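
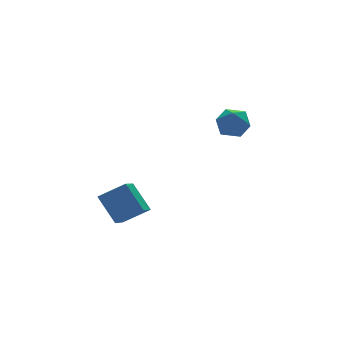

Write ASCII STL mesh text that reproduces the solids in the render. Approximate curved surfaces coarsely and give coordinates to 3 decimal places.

solid 
facet normal 0.216 0.164 0.963
outer loop
vertex 3.887 3.638 1.736
vertex 3.666 2.507 1.978
vertex 4.753 2.843 1.677
endloop
endfacet
facet normal 0.589 0.601 0.540
outer loop
vertex 3.887 3.638 1.736
vertex 4.753 2.843 1.677
vertex 4.661 3.676 0.85
endloop
endfacet
facet normal 0.125 0.981 0.151
outer loop
vertex 3.887 3.638 1.736
vertex 4.661 3.676 0.85
vertex 3.516 3.854 0.639
endloop
endfacet
facet normal -0.534 0.777 0.334
outer loop
vertex 3.887 3.638 1.736
vertex 3.516 3.854 0.639
vertex 2.901 3.132 1.336
endloop
endfacet
facet normal -0.478 0.272 0.835
outer loop
vertex 3.887 3.638 1.736
vertex 2.901 3.132 1.336
vertex 3.666 2.507 1.978
endloop
endfacet
facet normal 0.975 0.201 0.094
outer loop
vertex 4.661 3.676 0.85
vertex 4.753 2.843 1.677
vertex 4.919 2.568 0.544
endloop
endfacet
facet normal 0.372 -0.507 0.777
outer loop
vertex 4.753 2.843 1.677
vertex 3.666 2.507 1.978
vertex 4.304 1.846 1.241
endloop
endfacet
facet normal -0.751 -0.332 0.571
outer loop
vertex 3.666 2.507 1.978
vertex 2.901 3.132 1.336
vertex 3.159 2.024 1.03
endloop
endfacet
facet normal -0.841 0.484 -0.241
outer loop
vertex 2.901 3.132 1.336
vertex 3.516 3.854 0.639
vertex 3.067 2.857 0.203
endloop
endfacet
facet normal 0.225 0.814 -0.535
outer loop
vertex 3.516 3.854 0.639
vertex 4.661 3.676 0.85
vertex 4.154 3.193 -0.098
endloop
endfacet
facet normal 0.534 -0.777 -0.334
outer loop
vertex 3.933 2.062 0.144
vertex 4.919 2.568 0.544
vertex 4.304 1.846 1.241
endloop
endfacet
facet normal -0.125 -0.981 -0.151
outer loop
vertex 3.933 2.062 0.144
vertex 4.304 1.846 1.241
vertex 3.159 2.024 1.03
endloop
endfacet
facet normal -0.589 -0.601 -0.540
outer loop
vertex 3.933 2.062 0.144
vertex 3.159 2.024 1.03
vertex 3.067 2.857 0.203
endloop
endfacet
facet normal -0.216 -0.164 -0.963
outer loop
vertex 3.933 2.062 0.144
vertex 3.067 2.857 0.203
vertex 4.154 3.193 -0.098
endloop
endfacet
facet normal 0.478 -0.272 -0.835
outer loop
vertex 3.933 2.062 0.144
vertex 4.154 3.193 -0.098
vertex 4.919 2.568 0.544
endloop
endfacet
facet normal 0.841 -0.484 0.241
outer loop
vertex 4.304 1.846 1.241
vertex 4.919 2.568 0.544
vertex 4.753 2.843 1.677
endloop
endfacet
facet normal -0.225 -0.814 0.535
outer loop
vertex 3.159 2.024 1.03
vertex 4.304 1.846 1.241
vertex 3.666 2.507 1.978
endloop
endfacet
facet normal -0.975 -0.201 -0.094
outer loop
vertex 3.067 2.857 0.203
vertex 3.159 2.024 1.03
vertex 2.901 3.132 1.336
endloop
endfacet
facet normal -0.372 0.507 -0.777
outer loop
vertex 4.154 3.193 -0.098
vertex 3.067 2.857 0.203
vertex 3.516 3.854 0.639
endloop
endfacet
facet normal 0.751 0.332 -0.571
outer loop
vertex 4.919 2.568 0.544
vertex 4.154 3.193 -0.098
vertex 4.661 3.676 0.85
endloop
endfacet
facet normal -0.766 0.373 -0.524
outer loop
vertex -4.736 3.421 -3.102
vertex -3.682 4.485 -3.885
vertex -4.398 1.956 -4.639
endloop
endfacet
facet normal -0.623 -0.630 0.463
outer loop
vertex -2.958 1.255 -3.655
vertex -4.736 3.421 -3.102
vertex -4.398 1.956 -4.639
endloop
endfacet
facet normal -0.766 0.373 -0.523
outer loop
vertex -4.398 1.956 -4.639
vertex -3.682 4.485 -3.885
vertex -3.345 3.02 -5.422
endloop
endfacet
facet normal 0.157 -0.681 -0.715
outer loop
vertex -3.345 3.02 -5.422
vertex -2.958 1.255 -3.655
vertex -4.398 1.956 -4.639
endloop
endfacet
facet normal -0.157 0.681 0.715
outer loop
vertex -4.736 3.421 -3.102
vertex -2.242 3.784 -2.901
vertex -3.682 4.485 -3.885
endloop
endfacet
facet normal -0.623 -0.630 0.464
outer loop
vertex -3.295 2.72 -2.118
vertex -4.736 3.421 -3.102
vertex -2.958 1.255 -3.655
endloop
endfacet
facet normal -0.157 0.681 0.715
outer loop
vertex -3.295 2.72 -2.118
vertex -2.242 3.784 -2.901
vertex -4.736 3.421 -3.102
endloop
endfacet
facet normal 0.623 0.630 -0.464
outer loop
vertex -3.682 4.485 -3.885
vertex -2.242 3.784 -2.901
vertex -3.345 3.02 -5.422
endloop
endfacet
facet normal 0.157 -0.681 -0.715
outer loop
vertex -1.904 2.319 -4.438
vertex -2.958 1.255 -3.655
vertex -3.345 3.02 -5.422
endloop
endfacet
facet normal 0.623 0.630 -0.464
outer loop
vertex -3.345 3.02 -5.422
vertex -2.242 3.784 -2.901
vertex -1.904 2.319 -4.438
endloop
endfacet
facet normal 0.766 -0.373 0.524
outer loop
vertex -1.904 2.319 -4.438
vertex -3.295 2.72 -2.118
vertex -2.958 1.255 -3.655
endloop
endfacet
facet normal 0.766 -0.373 0.524
outer loop
vertex -2.242 3.784 -2.901
vertex -3.295 2.72 -2.118
vertex -1.904 2.319 -4.438
endloop
endfacet

endsolid


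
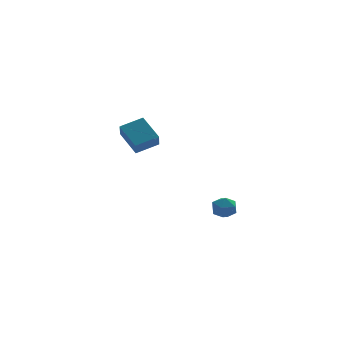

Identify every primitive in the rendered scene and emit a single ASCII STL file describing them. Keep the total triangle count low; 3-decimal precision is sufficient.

solid 
facet normal -0.949 -0.064 -0.308
outer loop
vertex -1.707 3.692 -0.853
vertex -1.512 4.225 -1.564
vertex -1.354 2.456 -1.682
endloop
endfacet
facet normal -0.215 -0.586 0.781
outer loop
vertex -0.168 2.535 -1.296
vertex -1.707 3.692 -0.853
vertex -1.354 2.456 -1.682
endloop
endfacet
facet normal -0.949 -0.064 -0.308
outer loop
vertex -1.354 2.456 -1.682
vertex -1.512 4.225 -1.564
vertex -1.159 2.989 -2.393
endloop
endfacet
facet normal 0.230 -0.808 -0.542
outer loop
vertex -1.159 2.989 -2.393
vertex -0.168 2.535 -1.296
vertex -1.354 2.456 -1.682
endloop
endfacet
facet normal -0.230 0.808 0.542
outer loop
vertex -1.707 3.692 -0.853
vertex -0.326 4.304 -1.178
vertex -1.512 4.225 -1.564
endloop
endfacet
facet normal -0.215 -0.586 0.781
outer loop
vertex -0.521 3.771 -0.467
vertex -1.707 3.692 -0.853
vertex -0.168 2.535 -1.296
endloop
endfacet
facet normal -0.230 0.808 0.542
outer loop
vertex -0.521 3.771 -0.467
vertex -0.326 4.304 -1.178
vertex -1.707 3.692 -0.853
endloop
endfacet
facet normal 0.215 0.586 -0.781
outer loop
vertex -1.512 4.225 -1.564
vertex -0.326 4.304 -1.178
vertex -1.159 2.989 -2.393
endloop
endfacet
facet normal 0.230 -0.808 -0.542
outer loop
vertex 0.027 3.068 -2.007
vertex -0.168 2.535 -1.296
vertex -1.159 2.989 -2.393
endloop
endfacet
facet normal 0.215 0.586 -0.781
outer loop
vertex -1.159 2.989 -2.393
vertex -0.326 4.304 -1.178
vertex 0.027 3.068 -2.007
endloop
endfacet
facet normal 0.949 0.064 0.308
outer loop
vertex 0.027 3.068 -2.007
vertex -0.521 3.771 -0.467
vertex -0.168 2.535 -1.296
endloop
endfacet
facet normal 0.949 0.064 0.308
outer loop
vertex -0.326 4.304 -1.178
vertex -0.521 3.771 -0.467
vertex 0.027 3.068 -2.007
endloop
endfacet
facet normal -0.269 0.424 0.865
outer loop
vertex 1.059 -2.292 -3.432
vertex 0.497 -2.644 -3.434
vertex 1.041 -2.889 -3.145
endloop
endfacet
facet normal 0.442 0.378 0.814
outer loop
vertex 1.059 -2.292 -3.432
vertex 1.041 -2.889 -3.145
vertex 1.564 -2.712 -3.511
endloop
endfacet
facet normal 0.643 0.731 0.228
outer loop
vertex 1.059 -2.292 -3.432
vertex 1.564 -2.712 -3.511
vertex 1.344 -2.358 -4.026
endloop
endfacet
facet normal 0.057 0.995 -0.083
outer loop
vertex 1.059 -2.292 -3.432
vertex 1.344 -2.358 -4.026
vertex 0.685 -2.316 -3.978
endloop
endfacet
facet normal -0.505 0.805 0.311
outer loop
vertex 1.059 -2.292 -3.432
vertex 0.685 -2.316 -3.978
vertex 0.497 -2.644 -3.434
endloop
endfacet
facet normal 0.613 -0.310 0.726
outer loop
vertex 1.564 -2.712 -3.511
vertex 1.041 -2.889 -3.145
vertex 1.315 -3.324 -3.562
endloop
endfacet
facet normal -0.537 -0.235 0.810
outer loop
vertex 1.041 -2.889 -3.145
vertex 0.497 -2.644 -3.434
vertex 0.656 -3.282 -3.514
endloop
endfacet
facet normal -0.920 0.382 -0.088
outer loop
vertex 0.497 -2.644 -3.434
vertex 0.685 -2.316 -3.978
vertex 0.436 -2.928 -4.029
endloop
endfacet
facet normal -0.009 0.689 -0.725
outer loop
vertex 0.685 -2.316 -3.978
vertex 1.344 -2.358 -4.026
vertex 0.959 -2.751 -4.395
endloop
endfacet
facet normal 0.939 0.262 -0.221
outer loop
vertex 1.344 -2.358 -4.026
vertex 1.564 -2.712 -3.511
vertex 1.503 -2.996 -4.106
endloop
endfacet
facet normal -0.057 -0.995 0.083
outer loop
vertex 0.941 -3.348 -4.108
vertex 1.315 -3.324 -3.562
vertex 0.656 -3.282 -3.514
endloop
endfacet
facet normal -0.643 -0.731 -0.228
outer loop
vertex 0.941 -3.348 -4.108
vertex 0.656 -3.282 -3.514
vertex 0.436 -2.928 -4.029
endloop
endfacet
facet normal -0.442 -0.378 -0.814
outer loop
vertex 0.941 -3.348 -4.108
vertex 0.436 -2.928 -4.029
vertex 0.959 -2.751 -4.395
endloop
endfacet
facet normal 0.269 -0.424 -0.865
outer loop
vertex 0.941 -3.348 -4.108
vertex 0.959 -2.751 -4.395
vertex 1.503 -2.996 -4.106
endloop
endfacet
facet normal 0.505 -0.805 -0.311
outer loop
vertex 0.941 -3.348 -4.108
vertex 1.503 -2.996 -4.106
vertex 1.315 -3.324 -3.562
endloop
endfacet
facet normal 0.009 -0.689 0.725
outer loop
vertex 0.656 -3.282 -3.514
vertex 1.315 -3.324 -3.562
vertex 1.041 -2.889 -3.145
endloop
endfacet
facet normal -0.939 -0.262 0.221
outer loop
vertex 0.436 -2.928 -4.029
vertex 0.656 -3.282 -3.514
vertex 0.497 -2.644 -3.434
endloop
endfacet
facet normal -0.613 0.310 -0.726
outer loop
vertex 0.959 -2.751 -4.395
vertex 0.436 -2.928 -4.029
vertex 0.685 -2.316 -3.978
endloop
endfacet
facet normal 0.537 0.235 -0.810
outer loop
vertex 1.503 -2.996 -4.106
vertex 0.959 -2.751 -4.395
vertex 1.344 -2.358 -4.026
endloop
endfacet
facet normal 0.920 -0.382 0.088
outer loop
vertex 1.315 -3.324 -3.562
vertex 1.503 -2.996 -4.106
vertex 1.564 -2.712 -3.511
endloop
endfacet

endsolid


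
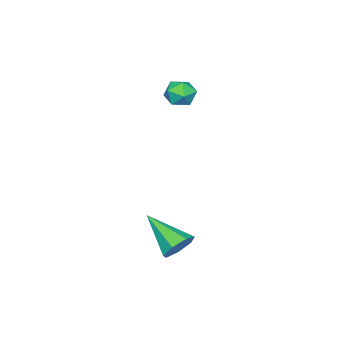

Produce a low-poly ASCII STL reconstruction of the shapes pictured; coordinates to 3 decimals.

solid 
facet normal 0.199 0.978 -0.063
outer loop
vertex -3.042 -2.977 0.891
vertex -3.415 -2.856 1.587
vertex -2.632 -3.016 1.576
endloop
endfacet
facet normal 0.705 0.593 -0.388
outer loop
vertex -3.042 -2.977 0.891
vertex -2.632 -3.016 1.576
vertex -2.498 -3.552 1.0
endloop
endfacet
facet normal 0.394 0.202 -0.897
outer loop
vertex -3.042 -2.977 0.891
vertex -2.498 -3.552 1.0
vertex -3.198 -3.724 0.654
endloop
endfacet
facet normal -0.306 0.345 -0.887
outer loop
vertex -3.042 -2.977 0.891
vertex -3.198 -3.724 0.654
vertex -3.765 -3.293 1.017
endloop
endfacet
facet normal -0.425 0.825 -0.371
outer loop
vertex -3.042 -2.977 0.891
vertex -3.765 -3.293 1.017
vertex -3.415 -2.856 1.587
endloop
endfacet
facet normal 0.985 0.146 0.093
outer loop
vertex -2.498 -3.552 1.0
vertex -2.632 -3.016 1.576
vertex -2.535 -3.787 1.763
endloop
endfacet
facet normal 0.166 0.769 0.617
outer loop
vertex -2.632 -3.016 1.576
vertex -3.415 -2.856 1.587
vertex -3.102 -3.356 2.126
endloop
endfacet
facet normal -0.845 0.521 0.119
outer loop
vertex -3.415 -2.856 1.587
vertex -3.765 -3.293 1.017
vertex -3.802 -3.528 1.78
endloop
endfacet
facet normal -0.651 -0.255 -0.714
outer loop
vertex -3.765 -3.293 1.017
vertex -3.198 -3.724 0.654
vertex -3.668 -4.064 1.204
endloop
endfacet
facet normal 0.480 -0.486 -0.730
outer loop
vertex -3.198 -3.724 0.654
vertex -2.498 -3.552 1.0
vertex -2.885 -4.224 1.193
endloop
endfacet
facet normal 0.306 -0.345 0.887
outer loop
vertex -3.258 -4.103 1.889
vertex -2.535 -3.787 1.763
vertex -3.102 -3.356 2.126
endloop
endfacet
facet normal -0.394 -0.202 0.897
outer loop
vertex -3.258 -4.103 1.889
vertex -3.102 -3.356 2.126
vertex -3.802 -3.528 1.78
endloop
endfacet
facet normal -0.705 -0.593 0.388
outer loop
vertex -3.258 -4.103 1.889
vertex -3.802 -3.528 1.78
vertex -3.668 -4.064 1.204
endloop
endfacet
facet normal -0.199 -0.978 0.063
outer loop
vertex -3.258 -4.103 1.889
vertex -3.668 -4.064 1.204
vertex -2.885 -4.224 1.193
endloop
endfacet
facet normal 0.425 -0.825 0.371
outer loop
vertex -3.258 -4.103 1.889
vertex -2.885 -4.224 1.193
vertex -2.535 -3.787 1.763
endloop
endfacet
facet normal 0.651 0.255 0.714
outer loop
vertex -3.102 -3.356 2.126
vertex -2.535 -3.787 1.763
vertex -2.632 -3.016 1.576
endloop
endfacet
facet normal -0.480 0.486 0.730
outer loop
vertex -3.802 -3.528 1.78
vertex -3.102 -3.356 2.126
vertex -3.415 -2.856 1.587
endloop
endfacet
facet normal -0.985 -0.146 -0.093
outer loop
vertex -3.668 -4.064 1.204
vertex -3.802 -3.528 1.78
vertex -3.765 -3.293 1.017
endloop
endfacet
facet normal -0.166 -0.769 -0.617
outer loop
vertex -2.885 -4.224 1.193
vertex -3.668 -4.064 1.204
vertex -3.198 -3.724 0.654
endloop
endfacet
facet normal 0.845 -0.521 -0.119
outer loop
vertex -2.535 -3.787 1.763
vertex -2.885 -4.224 1.193
vertex -2.498 -3.552 1.0
endloop
endfacet
facet normal 0.168 0.845 -0.507
outer loop
vertex 3.079 0.114 -3.479
vertex 2.399 -0.014 -3.918
vertex 2.482 0.393 -3.212
endloop
endfacet
facet normal 0.432 0.065 0.899
outer loop
vertex 3.079 0.114 -3.479
vertex 2.482 0.393 -3.212
vertex 2.041 -1.806 -2.842
endloop
endfacet
facet normal 0.168 0.845 -0.507
outer loop
vertex 2.482 0.393 -3.212
vertex 2.399 -0.014 -3.918
vertex 1.822 0.366 -3.476
endloop
endfacet
facet normal -0.370 0.226 0.901
outer loop
vertex 2.482 0.393 -3.212
vertex 1.822 0.366 -3.476
vertex 2.041 -1.806 -2.842
endloop
endfacet
facet normal 0.167 0.845 -0.508
outer loop
vertex 1.822 0.366 -3.476
vertex 2.399 -0.014 -3.918
vertex 1.596 0.052 -4.073
endloop
endfacet
facet normal -0.937 0.008 0.350
outer loop
vertex 1.822 0.366 -3.476
vertex 1.596 0.052 -4.073
vertex 2.041 -1.806 -2.842
endloop
endfacet
facet normal 0.167 0.845 -0.508
outer loop
vertex 1.596 0.052 -4.073
vertex 2.399 -0.014 -3.918
vertex 1.975 -0.312 -4.554
endloop
endfacet
facet normal -0.839 -0.426 -0.339
outer loop
vertex 1.596 0.052 -4.073
vertex 1.975 -0.312 -4.554
vertex 2.041 -1.806 -2.842
endloop
endfacet
facet normal 0.169 0.844 -0.508
outer loop
vertex 1.975 -0.312 -4.554
vertex 2.399 -0.014 -3.918
vertex 2.672 -0.452 -4.555
endloop
endfacet
facet normal -0.151 -0.748 -0.647
outer loop
vertex 1.975 -0.312 -4.554
vertex 2.672 -0.452 -4.555
vertex 2.041 -1.806 -2.842
endloop
endfacet
facet normal 0.168 0.844 -0.509
outer loop
vertex 2.672 -0.452 -4.555
vertex 2.399 -0.014 -3.918
vertex 3.164 -0.262 -4.077
endloop
endfacet
facet normal 0.609 -0.716 -0.342
outer loop
vertex 2.672 -0.452 -4.555
vertex 3.164 -0.262 -4.077
vertex 2.041 -1.806 -2.842
endloop
endfacet
facet normal 0.168 0.845 -0.507
outer loop
vertex 3.164 -0.262 -4.077
vertex 2.399 -0.014 -3.918
vertex 3.079 0.114 -3.479
endloop
endfacet
facet normal 0.868 -0.355 0.346
outer loop
vertex 3.164 -0.262 -4.077
vertex 3.079 0.114 -3.479
vertex 2.041 -1.806 -2.842
endloop
endfacet

endsolid


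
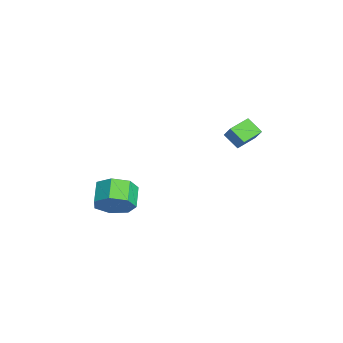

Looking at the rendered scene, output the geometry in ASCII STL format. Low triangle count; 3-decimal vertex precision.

solid 
facet normal 0.833 -0.194 -0.519
outer loop
vertex 2.574 -2.872 -2.767
vertex 2.093 -2.574 -3.651
vertex 2.648 -1.989 -2.979
endloop
endfacet
facet normal 0.547 0.152 0.823
outer loop
vertex 2.574 -2.872 -2.767
vertex 2.648 -1.989 -2.979
vertex 1.507 -2.624 -2.104
endloop
endfacet
facet normal 0.547 0.152 0.823
outer loop
vertex 1.507 -2.624 -2.104
vertex 2.648 -1.989 -2.979
vertex 1.581 -1.741 -2.316
endloop
endfacet
facet normal -0.833 0.194 0.517
outer loop
vertex 1.507 -2.624 -2.104
vertex 1.581 -1.741 -2.316
vertex 1.027 -2.326 -2.989
endloop
endfacet
facet normal 0.833 -0.194 -0.519
outer loop
vertex 2.648 -1.989 -2.979
vertex 2.093 -2.574 -3.651
vertex 2.304 -1.546 -3.697
endloop
endfacet
facet normal 0.404 0.852 0.332
outer loop
vertex 2.648 -1.989 -2.979
vertex 2.304 -1.546 -3.697
vertex 1.581 -1.741 -2.316
endloop
endfacet
facet normal 0.404 0.852 0.332
outer loop
vertex 1.581 -1.741 -2.316
vertex 2.304 -1.546 -3.697
vertex 1.237 -1.298 -3.034
endloop
endfacet
facet normal -0.833 0.193 0.518
outer loop
vertex 1.581 -1.741 -2.316
vertex 1.237 -1.298 -3.034
vertex 1.027 -2.326 -2.989
endloop
endfacet
facet normal 0.833 -0.194 -0.517
outer loop
vertex 2.304 -1.546 -3.697
vertex 2.093 -2.574 -3.651
vertex 1.802 -1.878 -4.381
endloop
endfacet
facet normal -0.043 0.911 -0.410
outer loop
vertex 2.304 -1.546 -3.697
vertex 1.802 -1.878 -4.381
vertex 1.237 -1.298 -3.034
endloop
endfacet
facet normal -0.043 0.911 -0.410
outer loop
vertex 1.237 -1.298 -3.034
vertex 1.802 -1.878 -4.381
vertex 0.735 -1.63 -3.718
endloop
endfacet
facet normal -0.833 0.193 0.518
outer loop
vertex 1.237 -1.298 -3.034
vertex 0.735 -1.63 -3.718
vertex 1.027 -2.326 -2.989
endloop
endfacet
facet normal 0.833 -0.194 -0.517
outer loop
vertex 1.802 -1.878 -4.381
vertex 2.093 -2.574 -3.651
vertex 1.519 -2.733 -4.516
endloop
endfacet
facet normal -0.457 0.284 -0.843
outer loop
vertex 1.802 -1.878 -4.381
vertex 1.519 -2.733 -4.516
vertex 0.735 -1.63 -3.718
endloop
endfacet
facet normal -0.457 0.284 -0.843
outer loop
vertex 0.735 -1.63 -3.718
vertex 1.519 -2.733 -4.516
vertex 0.452 -2.485 -3.853
endloop
endfacet
facet normal -0.833 0.194 0.519
outer loop
vertex 0.735 -1.63 -3.718
vertex 0.452 -2.485 -3.853
vertex 1.027 -2.326 -2.989
endloop
endfacet
facet normal 0.834 -0.193 -0.518
outer loop
vertex 1.519 -2.733 -4.516
vertex 2.093 -2.574 -3.651
vertex 1.669 -3.469 -4.0
endloop
endfacet
facet normal -0.528 -0.557 -0.641
outer loop
vertex 1.519 -2.733 -4.516
vertex 1.669 -3.469 -4.0
vertex 0.452 -2.485 -3.853
endloop
endfacet
facet normal -0.528 -0.557 -0.641
outer loop
vertex 0.452 -2.485 -3.853
vertex 1.669 -3.469 -4.0
vertex 0.602 -3.221 -3.337
endloop
endfacet
facet normal -0.833 0.194 0.519
outer loop
vertex 0.452 -2.485 -3.853
vertex 0.602 -3.221 -3.337
vertex 1.027 -2.326 -2.989
endloop
endfacet
facet normal 0.834 -0.193 -0.517
outer loop
vertex 1.669 -3.469 -4.0
vertex 2.093 -2.574 -3.651
vertex 2.138 -3.531 -3.221
endloop
endfacet
facet normal -0.201 -0.979 0.043
outer loop
vertex 1.669 -3.469 -4.0
vertex 2.138 -3.531 -3.221
vertex 0.602 -3.221 -3.337
endloop
endfacet
facet normal -0.201 -0.979 0.043
outer loop
vertex 0.602 -3.221 -3.337
vertex 2.138 -3.531 -3.221
vertex 1.072 -3.283 -2.558
endloop
endfacet
facet normal -0.833 0.194 0.518
outer loop
vertex 0.602 -3.221 -3.337
vertex 1.072 -3.283 -2.558
vertex 1.027 -2.326 -2.989
endloop
endfacet
facet normal 0.833 -0.194 -0.518
outer loop
vertex 2.138 -3.531 -3.221
vertex 2.093 -2.574 -3.651
vertex 2.574 -2.872 -2.767
endloop
endfacet
facet normal 0.278 -0.663 0.695
outer loop
vertex 2.138 -3.531 -3.221
vertex 2.574 -2.872 -2.767
vertex 1.072 -3.283 -2.558
endloop
endfacet
facet normal 0.278 -0.663 0.695
outer loop
vertex 1.072 -3.283 -2.558
vertex 2.574 -2.872 -2.767
vertex 1.507 -2.624 -2.104
endloop
endfacet
facet normal -0.834 0.194 0.517
outer loop
vertex 1.072 -3.283 -2.558
vertex 1.507 -2.624 -2.104
vertex 1.027 -2.326 -2.989
endloop
endfacet
facet normal -0.590 -0.539 0.600
outer loop
vertex 2.41 2.894 1.346
vertex 1.785 3.862 1.601
vertex 1.812 2.708 0.591
endloop
endfacet
facet normal 0.529 -0.821 -0.217
outer loop
vertex 2.415 3.258 -0.021
vertex 2.41 2.894 1.346
vertex 1.812 2.708 0.591
endloop
endfacet
facet normal -0.590 -0.539 0.600
outer loop
vertex 1.812 2.708 0.591
vertex 1.785 3.862 1.601
vertex 1.188 3.676 0.847
endloop
endfacet
facet normal -0.609 -0.189 -0.770
outer loop
vertex 1.188 3.676 0.847
vertex 2.415 3.258 -0.021
vertex 1.812 2.708 0.591
endloop
endfacet
facet normal 0.609 0.190 0.770
outer loop
vertex 2.41 2.894 1.346
vertex 2.388 4.412 0.989
vertex 1.785 3.862 1.601
endloop
endfacet
facet normal 0.529 -0.820 -0.217
outer loop
vertex 3.012 3.444 0.733
vertex 2.41 2.894 1.346
vertex 2.415 3.258 -0.021
endloop
endfacet
facet normal 0.610 0.190 0.769
outer loop
vertex 3.012 3.444 0.733
vertex 2.388 4.412 0.989
vertex 2.41 2.894 1.346
endloop
endfacet
facet normal -0.529 0.821 0.216
outer loop
vertex 1.785 3.862 1.601
vertex 2.388 4.412 0.989
vertex 1.188 3.676 0.847
endloop
endfacet
facet normal -0.609 -0.191 -0.770
outer loop
vertex 1.79 4.226 0.234
vertex 2.415 3.258 -0.021
vertex 1.188 3.676 0.847
endloop
endfacet
facet normal -0.529 0.821 0.217
outer loop
vertex 1.188 3.676 0.847
vertex 2.388 4.412 0.989
vertex 1.79 4.226 0.234
endloop
endfacet
facet normal 0.590 0.539 -0.600
outer loop
vertex 1.79 4.226 0.234
vertex 3.012 3.444 0.733
vertex 2.415 3.258 -0.021
endloop
endfacet
facet normal 0.590 0.539 -0.600
outer loop
vertex 2.388 4.412 0.989
vertex 3.012 3.444 0.733
vertex 1.79 4.226 0.234
endloop
endfacet

endsolid


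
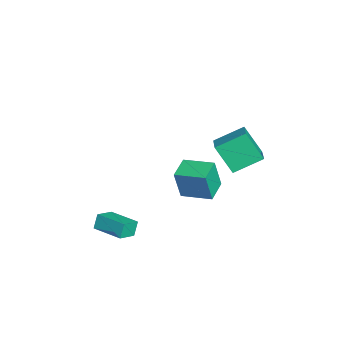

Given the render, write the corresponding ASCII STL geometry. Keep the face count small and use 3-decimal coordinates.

solid 
facet normal -0.659 0.613 -0.435
outer loop
vertex 1.015 -3.097 -2.23
vertex 2.238 -1.677 -2.083
vertex 1.384 -3.324 -3.109
endloop
endfacet
facet normal -0.651 -0.755 -0.078
outer loop
vertex 2.222 -4.103 -2.557
vertex 1.015 -3.097 -2.23
vertex 1.384 -3.324 -3.109
endloop
endfacet
facet normal -0.659 0.613 -0.435
outer loop
vertex 1.384 -3.324 -3.109
vertex 2.238 -1.677 -2.083
vertex 2.607 -1.904 -2.962
endloop
endfacet
facet normal 0.376 -0.231 -0.897
outer loop
vertex 2.607 -1.904 -2.962
vertex 2.222 -4.103 -2.557
vertex 1.384 -3.324 -3.109
endloop
endfacet
facet normal -0.376 0.231 0.897
outer loop
vertex 1.015 -3.097 -2.23
vertex 3.076 -2.456 -1.531
vertex 2.238 -1.677 -2.083
endloop
endfacet
facet normal -0.651 -0.755 -0.078
outer loop
vertex 1.853 -3.876 -1.678
vertex 1.015 -3.097 -2.23
vertex 2.222 -4.103 -2.557
endloop
endfacet
facet normal -0.376 0.231 0.897
outer loop
vertex 1.853 -3.876 -1.678
vertex 3.076 -2.456 -1.531
vertex 1.015 -3.097 -2.23
endloop
endfacet
facet normal 0.651 0.755 0.078
outer loop
vertex 2.238 -1.677 -2.083
vertex 3.076 -2.456 -1.531
vertex 2.607 -1.904 -2.962
endloop
endfacet
facet normal 0.376 -0.231 -0.897
outer loop
vertex 3.445 -2.683 -2.41
vertex 2.222 -4.103 -2.557
vertex 2.607 -1.904 -2.962
endloop
endfacet
facet normal 0.651 0.755 0.078
outer loop
vertex 2.607 -1.904 -2.962
vertex 3.076 -2.456 -1.531
vertex 3.445 -2.683 -2.41
endloop
endfacet
facet normal 0.659 -0.613 0.435
outer loop
vertex 3.445 -2.683 -2.41
vertex 1.853 -3.876 -1.678
vertex 2.222 -4.103 -2.557
endloop
endfacet
facet normal 0.659 -0.613 0.435
outer loop
vertex 3.076 -2.456 -1.531
vertex 1.853 -3.876 -1.678
vertex 3.445 -2.683 -2.41
endloop
endfacet
facet normal -0.329 -0.474 0.817
outer loop
vertex 2.311 2.487 4.15
vertex 2.015 4.177 5.012
vertex 0.932 2.519 3.614
endloop
endfacet
facet normal 0.154 -0.880 -0.449
outer loop
vertex 1.585 3.463 1.988
vertex 2.311 2.487 4.15
vertex 0.932 2.519 3.614
endloop
endfacet
facet normal -0.329 -0.474 0.817
outer loop
vertex 0.932 2.519 3.614
vertex 2.015 4.177 5.012
vertex 0.636 4.209 4.476
endloop
endfacet
facet normal -0.932 0.021 -0.362
outer loop
vertex 0.636 4.209 4.476
vertex 1.585 3.463 1.988
vertex 0.932 2.519 3.614
endloop
endfacet
facet normal 0.932 -0.021 0.362
outer loop
vertex 2.311 2.487 4.15
vertex 2.668 5.121 3.386
vertex 2.015 4.177 5.012
endloop
endfacet
facet normal 0.154 -0.880 -0.449
outer loop
vertex 2.964 3.431 2.524
vertex 2.311 2.487 4.15
vertex 1.585 3.463 1.988
endloop
endfacet
facet normal 0.932 -0.021 0.362
outer loop
vertex 2.964 3.431 2.524
vertex 2.668 5.121 3.386
vertex 2.311 2.487 4.15
endloop
endfacet
facet normal -0.154 0.880 0.449
outer loop
vertex 2.015 4.177 5.012
vertex 2.668 5.121 3.386
vertex 0.636 4.209 4.476
endloop
endfacet
facet normal -0.932 0.021 -0.362
outer loop
vertex 1.289 5.153 2.85
vertex 1.585 3.463 1.988
vertex 0.636 4.209 4.476
endloop
endfacet
facet normal -0.154 0.880 0.449
outer loop
vertex 0.636 4.209 4.476
vertex 2.668 5.121 3.386
vertex 1.289 5.153 2.85
endloop
endfacet
facet normal 0.329 0.474 -0.817
outer loop
vertex 1.289 5.153 2.85
vertex 2.964 3.431 2.524
vertex 1.585 3.463 1.988
endloop
endfacet
facet normal 0.329 0.474 -0.817
outer loop
vertex 2.668 5.121 3.386
vertex 2.964 3.431 2.524
vertex 1.289 5.153 2.85
endloop
endfacet
facet normal -0.907 0.403 0.124
outer loop
vertex -2.755 1.097 -0.989
vertex -1.942 2.831 -0.675
vertex -2.847 1.498 -2.957
endloop
endfacet
facet normal -0.420 -0.893 -0.162
outer loop
vertex -1.478 0.889 -3.145
vertex -2.755 1.097 -0.989
vertex -2.847 1.498 -2.957
endloop
endfacet
facet normal -0.907 0.403 0.124
outer loop
vertex -2.847 1.498 -2.957
vertex -1.942 2.831 -0.675
vertex -2.034 3.231 -2.643
endloop
endfacet
facet normal -0.046 0.199 -0.979
outer loop
vertex -2.034 3.231 -2.643
vertex -1.478 0.889 -3.145
vertex -2.847 1.498 -2.957
endloop
endfacet
facet normal 0.046 -0.199 0.979
outer loop
vertex -2.755 1.097 -0.989
vertex -0.573 2.222 -0.863
vertex -1.942 2.831 -0.675
endloop
endfacet
facet normal -0.419 -0.893 -0.162
outer loop
vertex -1.386 0.489 -1.177
vertex -2.755 1.097 -0.989
vertex -1.478 0.889 -3.145
endloop
endfacet
facet normal 0.046 -0.199 0.979
outer loop
vertex -1.386 0.489 -1.177
vertex -0.573 2.222 -0.863
vertex -2.755 1.097 -0.989
endloop
endfacet
facet normal 0.420 0.893 0.162
outer loop
vertex -1.942 2.831 -0.675
vertex -0.573 2.222 -0.863
vertex -2.034 3.231 -2.643
endloop
endfacet
facet normal -0.046 0.199 -0.979
outer loop
vertex -0.665 2.623 -2.831
vertex -1.478 0.889 -3.145
vertex -2.034 3.231 -2.643
endloop
endfacet
facet normal 0.419 0.893 0.162
outer loop
vertex -2.034 3.231 -2.643
vertex -0.573 2.222 -0.863
vertex -0.665 2.623 -2.831
endloop
endfacet
facet normal 0.907 -0.403 -0.124
outer loop
vertex -0.665 2.623 -2.831
vertex -1.386 0.489 -1.177
vertex -1.478 0.889 -3.145
endloop
endfacet
facet normal 0.907 -0.403 -0.124
outer loop
vertex -0.573 2.222 -0.863
vertex -1.386 0.489 -1.177
vertex -0.665 2.623 -2.831
endloop
endfacet

endsolid


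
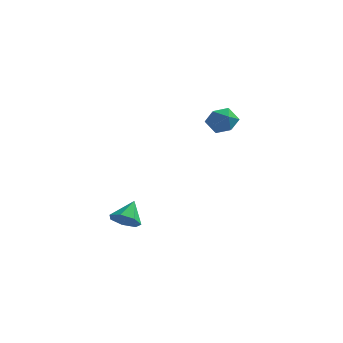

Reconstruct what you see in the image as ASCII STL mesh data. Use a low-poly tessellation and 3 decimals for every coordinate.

solid 
facet normal -0.079 -0.748 -0.659
outer loop
vertex 0.26 -4.809 -2.488
vertex -0.461 -4.369 -2.901
vertex 0.457 -4.297 -3.092
endloop
endfacet
facet normal 0.886 0.168 0.431
outer loop
vertex 0.26 -4.809 -2.488
vertex 0.457 -4.297 -3.092
vertex -0.339 -3.211 -1.879
endloop
endfacet
facet normal -0.079 -0.747 -0.660
outer loop
vertex 0.457 -4.297 -3.092
vertex -0.461 -4.369 -2.901
vertex -0.037 -3.839 -3.552
endloop
endfacet
facet normal 0.733 0.670 -0.119
outer loop
vertex 0.457 -4.297 -3.092
vertex -0.037 -3.839 -3.552
vertex -0.339 -3.211 -1.879
endloop
endfacet
facet normal -0.078 -0.748 -0.659
outer loop
vertex -0.037 -3.839 -3.552
vertex -0.461 -4.369 -2.901
vertex -0.85 -3.781 -3.522
endloop
endfacet
facet normal 0.054 0.938 -0.342
outer loop
vertex -0.037 -3.839 -3.552
vertex -0.85 -3.781 -3.522
vertex -0.339 -3.211 -1.879
endloop
endfacet
facet normal -0.078 -0.748 -0.659
outer loop
vertex -0.85 -3.781 -3.522
vertex -0.461 -4.369 -2.901
vertex -1.37 -4.165 -3.025
endloop
endfacet
facet normal -0.635 0.770 -0.070
outer loop
vertex -0.85 -3.781 -3.522
vertex -1.37 -4.165 -3.025
vertex -0.339 -3.211 -1.879
endloop
endfacet
facet normal -0.078 -0.748 -0.659
outer loop
vertex -1.37 -4.165 -3.025
vertex -0.461 -4.369 -2.901
vertex -1.205 -4.703 -2.434
endloop
endfacet
facet normal -0.819 0.292 0.494
outer loop
vertex -1.37 -4.165 -3.025
vertex -1.205 -4.703 -2.434
vertex -0.339 -3.211 -1.879
endloop
endfacet
facet normal -0.079 -0.747 -0.660
outer loop
vertex -1.205 -4.703 -2.434
vertex -0.461 -4.369 -2.901
vertex -0.479 -4.99 -2.196
endloop
endfacet
facet normal -0.357 -0.137 0.924
outer loop
vertex -1.205 -4.703 -2.434
vertex -0.479 -4.99 -2.196
vertex -0.339 -3.211 -1.879
endloop
endfacet
facet normal -0.078 -0.747 -0.660
outer loop
vertex -0.479 -4.99 -2.196
vertex -0.461 -4.369 -2.901
vertex 0.26 -4.809 -2.488
endloop
endfacet
facet normal 0.401 -0.191 0.896
outer loop
vertex -0.479 -4.99 -2.196
vertex 0.26 -4.809 -2.488
vertex -0.339 -3.211 -1.879
endloop
endfacet
facet normal 0.025 0.836 -0.548
outer loop
vertex 3.007 3.742 1.453
vertex 2.007 3.92 1.679
vertex 2.755 4.301 2.295
endloop
endfacet
facet normal 0.665 0.699 -0.265
outer loop
vertex 3.007 3.742 1.453
vertex 2.755 4.301 2.295
vertex 3.518 3.595 2.348
endloop
endfacet
facet normal 0.871 0.053 -0.489
outer loop
vertex 3.007 3.742 1.453
vertex 3.518 3.595 2.348
vertex 3.241 2.778 1.766
endloop
endfacet
facet normal 0.358 -0.209 -0.910
outer loop
vertex 3.007 3.742 1.453
vertex 3.241 2.778 1.766
vertex 2.307 2.978 1.353
endloop
endfacet
facet normal -0.165 0.275 -0.947
outer loop
vertex 3.007 3.742 1.453
vertex 2.307 2.978 1.353
vertex 2.007 3.92 1.679
endloop
endfacet
facet normal 0.591 0.673 0.445
outer loop
vertex 3.518 3.595 2.348
vertex 2.755 4.301 2.295
vertex 2.833 3.682 3.127
endloop
endfacet
facet normal -0.445 0.895 -0.014
outer loop
vertex 2.755 4.301 2.295
vertex 2.007 3.92 1.679
vertex 1.899 3.882 2.714
endloop
endfacet
facet normal -0.752 -0.011 -0.660
outer loop
vertex 2.007 3.92 1.679
vertex 2.307 2.978 1.353
vertex 1.622 3.065 2.132
endloop
endfacet
facet normal 0.095 -0.794 -0.600
outer loop
vertex 2.307 2.978 1.353
vertex 3.241 2.778 1.766
vertex 2.385 2.359 2.185
endloop
endfacet
facet normal 0.924 -0.372 0.083
outer loop
vertex 3.241 2.778 1.766
vertex 3.518 3.595 2.348
vertex 3.133 2.74 2.801
endloop
endfacet
facet normal -0.358 0.209 0.910
outer loop
vertex 2.133 2.918 3.027
vertex 2.833 3.682 3.127
vertex 1.899 3.882 2.714
endloop
endfacet
facet normal -0.871 -0.053 0.489
outer loop
vertex 2.133 2.918 3.027
vertex 1.899 3.882 2.714
vertex 1.622 3.065 2.132
endloop
endfacet
facet normal -0.665 -0.699 0.265
outer loop
vertex 2.133 2.918 3.027
vertex 1.622 3.065 2.132
vertex 2.385 2.359 2.185
endloop
endfacet
facet normal -0.025 -0.836 0.548
outer loop
vertex 2.133 2.918 3.027
vertex 2.385 2.359 2.185
vertex 3.133 2.74 2.801
endloop
endfacet
facet normal 0.165 -0.275 0.947
outer loop
vertex 2.133 2.918 3.027
vertex 3.133 2.74 2.801
vertex 2.833 3.682 3.127
endloop
endfacet
facet normal -0.095 0.794 0.600
outer loop
vertex 1.899 3.882 2.714
vertex 2.833 3.682 3.127
vertex 2.755 4.301 2.295
endloop
endfacet
facet normal -0.924 0.372 -0.083
outer loop
vertex 1.622 3.065 2.132
vertex 1.899 3.882 2.714
vertex 2.007 3.92 1.679
endloop
endfacet
facet normal -0.591 -0.673 -0.445
outer loop
vertex 2.385 2.359 2.185
vertex 1.622 3.065 2.132
vertex 2.307 2.978 1.353
endloop
endfacet
facet normal 0.445 -0.895 0.014
outer loop
vertex 3.133 2.74 2.801
vertex 2.385 2.359 2.185
vertex 3.241 2.778 1.766
endloop
endfacet
facet normal 0.752 0.011 0.660
outer loop
vertex 2.833 3.682 3.127
vertex 3.133 2.74 2.801
vertex 3.518 3.595 2.348
endloop
endfacet

endsolid


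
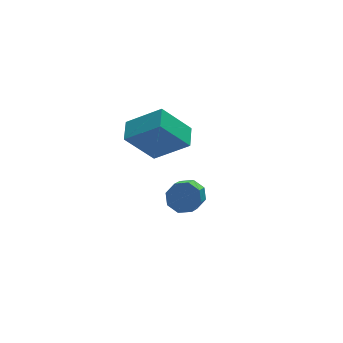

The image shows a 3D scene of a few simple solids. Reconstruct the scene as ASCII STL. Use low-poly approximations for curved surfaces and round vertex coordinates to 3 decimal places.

solid 
facet normal 0.388 0.667 -0.636
outer loop
vertex 3.709 -1.872 2.923
vertex 3.366 -2.233 2.335
vertex 3.169 -1.663 2.813
endloop
endfacet
facet normal 0.101 0.654 0.750
outer loop
vertex 3.709 -1.872 2.923
vertex 3.169 -1.663 2.813
vertex 3.176 -2.787 3.793
endloop
endfacet
facet normal 0.103 0.654 0.749
outer loop
vertex 3.176 -2.787 3.793
vertex 3.169 -1.663 2.813
vertex 2.637 -2.577 3.684
endloop
endfacet
facet normal -0.389 -0.668 0.635
outer loop
vertex 3.176 -2.787 3.793
vertex 2.637 -2.577 3.684
vertex 2.834 -3.147 3.205
endloop
endfacet
facet normal 0.389 0.667 -0.635
outer loop
vertex 3.169 -1.663 2.813
vertex 3.366 -2.233 2.335
vertex 2.745 -1.787 2.423
endloop
endfacet
facet normal -0.575 0.714 0.398
outer loop
vertex 3.169 -1.663 2.813
vertex 2.745 -1.787 2.423
vertex 2.637 -2.577 3.684
endloop
endfacet
facet normal -0.574 0.715 0.399
outer loop
vertex 2.637 -2.577 3.684
vertex 2.745 -1.787 2.423
vertex 2.212 -2.701 3.294
endloop
endfacet
facet normal -0.388 -0.668 0.635
outer loop
vertex 2.637 -2.577 3.684
vertex 2.212 -2.701 3.294
vertex 2.834 -3.147 3.205
endloop
endfacet
facet normal 0.389 0.667 -0.635
outer loop
vertex 2.745 -1.787 2.423
vertex 3.366 -2.233 2.335
vertex 2.685 -2.172 1.982
endloop
endfacet
facet normal -0.916 0.356 -0.186
outer loop
vertex 2.745 -1.787 2.423
vertex 2.685 -2.172 1.982
vertex 2.212 -2.701 3.294
endloop
endfacet
facet normal -0.916 0.356 -0.187
outer loop
vertex 2.212 -2.701 3.294
vertex 2.685 -2.172 1.982
vertex 2.152 -3.087 2.852
endloop
endfacet
facet normal -0.388 -0.668 0.636
outer loop
vertex 2.212 -2.701 3.294
vertex 2.152 -3.087 2.852
vertex 2.834 -3.147 3.205
endloop
endfacet
facet normal 0.389 0.668 -0.635
outer loop
vertex 2.685 -2.172 1.982
vertex 3.366 -2.233 2.335
vertex 3.024 -2.593 1.747
endloop
endfacet
facet normal -0.720 -0.210 -0.662
outer loop
vertex 2.685 -2.172 1.982
vertex 3.024 -2.593 1.747
vertex 2.152 -3.087 2.852
endloop
endfacet
facet normal -0.720 -0.210 -0.662
outer loop
vertex 2.152 -3.087 2.852
vertex 3.024 -2.593 1.747
vertex 2.491 -3.508 2.617
endloop
endfacet
facet normal -0.388 -0.667 0.636
outer loop
vertex 2.152 -3.087 2.852
vertex 2.491 -3.508 2.617
vertex 2.834 -3.147 3.205
endloop
endfacet
facet normal 0.389 0.668 -0.635
outer loop
vertex 3.024 -2.593 1.747
vertex 3.366 -2.233 2.335
vertex 3.563 -2.803 1.856
endloop
endfacet
facet normal -0.103 -0.653 -0.750
outer loop
vertex 3.024 -2.593 1.747
vertex 3.563 -2.803 1.856
vertex 2.491 -3.508 2.617
endloop
endfacet
facet normal -0.101 -0.655 -0.749
outer loop
vertex 2.491 -3.508 2.617
vertex 3.563 -2.803 1.856
vertex 3.031 -3.717 2.727
endloop
endfacet
facet normal -0.388 -0.667 0.636
outer loop
vertex 2.491 -3.508 2.617
vertex 3.031 -3.717 2.727
vertex 2.834 -3.147 3.205
endloop
endfacet
facet normal 0.388 0.668 -0.635
outer loop
vertex 3.563 -2.803 1.856
vertex 3.366 -2.233 2.335
vertex 3.988 -2.679 2.246
endloop
endfacet
facet normal 0.575 -0.715 -0.399
outer loop
vertex 3.563 -2.803 1.856
vertex 3.988 -2.679 2.246
vertex 3.031 -3.717 2.727
endloop
endfacet
facet normal 0.575 -0.715 -0.398
outer loop
vertex 3.031 -3.717 2.727
vertex 3.988 -2.679 2.246
vertex 3.455 -3.593 3.117
endloop
endfacet
facet normal -0.389 -0.667 0.635
outer loop
vertex 3.031 -3.717 2.727
vertex 3.455 -3.593 3.117
vertex 2.834 -3.147 3.205
endloop
endfacet
facet normal 0.388 0.668 -0.636
outer loop
vertex 3.988 -2.679 2.246
vertex 3.366 -2.233 2.335
vertex 4.048 -2.293 2.688
endloop
endfacet
facet normal 0.916 -0.356 0.187
outer loop
vertex 3.988 -2.679 2.246
vertex 4.048 -2.293 2.688
vertex 3.455 -3.593 3.117
endloop
endfacet
facet normal 0.916 -0.356 0.186
outer loop
vertex 3.455 -3.593 3.117
vertex 4.048 -2.293 2.688
vertex 3.515 -3.208 3.558
endloop
endfacet
facet normal -0.389 -0.667 0.635
outer loop
vertex 3.455 -3.593 3.117
vertex 3.515 -3.208 3.558
vertex 2.834 -3.147 3.205
endloop
endfacet
facet normal 0.388 0.667 -0.636
outer loop
vertex 4.048 -2.293 2.688
vertex 3.366 -2.233 2.335
vertex 3.709 -1.872 2.923
endloop
endfacet
facet normal 0.720 0.210 0.662
outer loop
vertex 4.048 -2.293 2.688
vertex 3.709 -1.872 2.923
vertex 3.515 -3.208 3.558
endloop
endfacet
facet normal 0.720 0.210 0.662
outer loop
vertex 3.515 -3.208 3.558
vertex 3.709 -1.872 2.923
vertex 3.176 -2.787 3.793
endloop
endfacet
facet normal -0.389 -0.668 0.635
outer loop
vertex 3.515 -3.208 3.558
vertex 3.176 -2.787 3.793
vertex 2.834 -3.147 3.205
endloop
endfacet
facet normal -0.627 0.097 0.773
outer loop
vertex 3.367 1.689 3.508
vertex 3.767 2.717 3.704
vertex 1.942 2.484 2.251
endloop
endfacet
facet normal -0.357 -0.917 -0.176
outer loop
vertex 3.253 2.283 0.636
vertex 3.367 1.689 3.508
vertex 1.942 2.484 2.251
endloop
endfacet
facet normal -0.627 0.096 0.773
outer loop
vertex 1.942 2.484 2.251
vertex 3.767 2.717 3.704
vertex 2.341 3.512 2.447
endloop
endfacet
facet normal -0.692 0.385 -0.610
outer loop
vertex 2.341 3.512 2.447
vertex 3.253 2.283 0.636
vertex 1.942 2.484 2.251
endloop
endfacet
facet normal 0.692 -0.386 0.610
outer loop
vertex 3.367 1.689 3.508
vertex 5.078 2.516 2.089
vertex 3.767 2.717 3.704
endloop
endfacet
facet normal -0.357 -0.918 -0.176
outer loop
vertex 4.679 1.488 1.893
vertex 3.367 1.689 3.508
vertex 3.253 2.283 0.636
endloop
endfacet
facet normal 0.692 -0.385 0.610
outer loop
vertex 4.679 1.488 1.893
vertex 5.078 2.516 2.089
vertex 3.367 1.689 3.508
endloop
endfacet
facet normal 0.357 0.918 0.175
outer loop
vertex 3.767 2.717 3.704
vertex 5.078 2.516 2.089
vertex 2.341 3.512 2.447
endloop
endfacet
facet normal -0.692 0.386 -0.610
outer loop
vertex 3.653 3.311 0.832
vertex 3.253 2.283 0.636
vertex 2.341 3.512 2.447
endloop
endfacet
facet normal 0.357 0.917 0.176
outer loop
vertex 2.341 3.512 2.447
vertex 5.078 2.516 2.089
vertex 3.653 3.311 0.832
endloop
endfacet
facet normal 0.627 -0.097 -0.773
outer loop
vertex 3.653 3.311 0.832
vertex 4.679 1.488 1.893
vertex 3.253 2.283 0.636
endloop
endfacet
facet normal 0.628 -0.096 -0.772
outer loop
vertex 5.078 2.516 2.089
vertex 4.679 1.488 1.893
vertex 3.653 3.311 0.832
endloop
endfacet

endsolid


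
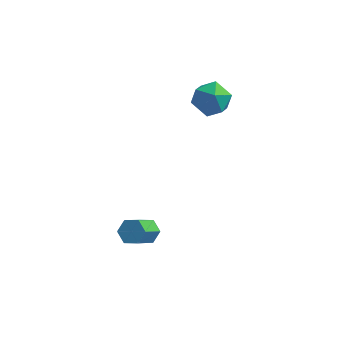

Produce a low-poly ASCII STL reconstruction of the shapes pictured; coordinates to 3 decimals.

solid 
facet normal -0.103 0.920 0.379
outer loop
vertex -0.128 2.717 1.735
vertex -0.956 2.552 1.91
vertex -0.348 2.378 2.497
endloop
endfacet
facet normal 0.564 0.682 0.466
outer loop
vertex -0.128 2.717 1.735
vertex -0.348 2.378 2.497
vertex 0.348 2.087 2.08
endloop
endfacet
facet normal 0.830 0.529 -0.178
outer loop
vertex -0.128 2.717 1.735
vertex 0.348 2.087 2.08
vertex 0.171 2.08 1.236
endloop
endfacet
facet normal 0.327 0.673 -0.663
outer loop
vertex -0.128 2.717 1.735
vertex 0.171 2.08 1.236
vertex -0.635 2.368 1.131
endloop
endfacet
facet normal -0.250 0.914 -0.319
outer loop
vertex -0.128 2.717 1.735
vertex -0.635 2.368 1.131
vertex -0.956 2.552 1.91
endloop
endfacet
facet normal 0.535 0.075 0.841
outer loop
vertex 0.348 2.087 2.08
vertex -0.348 2.378 2.497
vertex -0.185 1.532 2.469
endloop
endfacet
facet normal -0.545 0.461 0.701
outer loop
vertex -0.348 2.378 2.497
vertex -0.956 2.552 1.91
vertex -0.991 1.82 2.364
endloop
endfacet
facet normal -0.783 0.451 -0.429
outer loop
vertex -0.956 2.552 1.91
vertex -0.635 2.368 1.131
vertex -1.168 1.813 1.52
endloop
endfacet
facet normal 0.151 0.062 -0.987
outer loop
vertex -0.635 2.368 1.131
vertex 0.171 2.08 1.236
vertex -0.472 1.522 1.103
endloop
endfacet
facet normal 0.965 -0.171 -0.201
outer loop
vertex 0.171 2.08 1.236
vertex 0.348 2.087 2.08
vertex 0.136 1.348 1.69
endloop
endfacet
facet normal -0.327 -0.673 0.663
outer loop
vertex -0.692 1.183 1.865
vertex -0.185 1.532 2.469
vertex -0.991 1.82 2.364
endloop
endfacet
facet normal -0.830 -0.529 0.178
outer loop
vertex -0.692 1.183 1.865
vertex -0.991 1.82 2.364
vertex -1.168 1.813 1.52
endloop
endfacet
facet normal -0.564 -0.682 -0.466
outer loop
vertex -0.692 1.183 1.865
vertex -1.168 1.813 1.52
vertex -0.472 1.522 1.103
endloop
endfacet
facet normal 0.103 -0.920 -0.379
outer loop
vertex -0.692 1.183 1.865
vertex -0.472 1.522 1.103
vertex 0.136 1.348 1.69
endloop
endfacet
facet normal 0.250 -0.914 0.319
outer loop
vertex -0.692 1.183 1.865
vertex 0.136 1.348 1.69
vertex -0.185 1.532 2.469
endloop
endfacet
facet normal -0.151 -0.062 0.987
outer loop
vertex -0.991 1.82 2.364
vertex -0.185 1.532 2.469
vertex -0.348 2.378 2.497
endloop
endfacet
facet normal -0.965 0.171 0.201
outer loop
vertex -1.168 1.813 1.52
vertex -0.991 1.82 2.364
vertex -0.956 2.552 1.91
endloop
endfacet
facet normal -0.535 -0.075 -0.841
outer loop
vertex -0.472 1.522 1.103
vertex -1.168 1.813 1.52
vertex -0.635 2.368 1.131
endloop
endfacet
facet normal 0.545 -0.461 -0.701
outer loop
vertex 0.136 1.348 1.69
vertex -0.472 1.522 1.103
vertex 0.171 2.08 1.236
endloop
endfacet
facet normal 0.783 -0.451 0.429
outer loop
vertex -0.185 1.532 2.469
vertex 0.136 1.348 1.69
vertex 0.348 2.087 2.08
endloop
endfacet
facet normal 0.210 0.686 -0.696
outer loop
vertex -1.349 -2.207 -2.599
vertex -1.888 -2.196 -2.751
vertex -1.702 -1.849 -2.353
endloop
endfacet
facet normal 0.747 0.346 0.568
outer loop
vertex -1.349 -2.207 -2.599
vertex -1.702 -1.849 -2.353
vertex -1.653 -3.196 -1.597
endloop
endfacet
facet normal 0.748 0.345 0.567
outer loop
vertex -1.653 -3.196 -1.597
vertex -1.702 -1.849 -2.353
vertex -2.005 -2.838 -1.351
endloop
endfacet
facet normal -0.212 -0.686 0.696
outer loop
vertex -1.653 -3.196 -1.597
vertex -2.005 -2.838 -1.351
vertex -2.192 -3.184 -1.749
endloop
endfacet
facet normal 0.210 0.686 -0.696
outer loop
vertex -1.702 -1.849 -2.353
vertex -1.888 -2.196 -2.751
vertex -2.241 -1.837 -2.504
endloop
endfacet
facet normal -0.170 0.727 0.666
outer loop
vertex -1.702 -1.849 -2.353
vertex -2.241 -1.837 -2.504
vertex -2.005 -2.838 -1.351
endloop
endfacet
facet normal -0.170 0.727 0.666
outer loop
vertex -2.005 -2.838 -1.351
vertex -2.241 -1.837 -2.504
vertex -2.544 -2.826 -1.502
endloop
endfacet
facet normal -0.210 -0.687 0.696
outer loop
vertex -2.005 -2.838 -1.351
vertex -2.544 -2.826 -1.502
vertex -2.192 -3.184 -1.749
endloop
endfacet
facet normal 0.211 0.687 -0.696
outer loop
vertex -2.241 -1.837 -2.504
vertex -1.888 -2.196 -2.751
vertex -2.427 -2.184 -2.903
endloop
endfacet
facet normal -0.920 0.381 0.098
outer loop
vertex -2.241 -1.837 -2.504
vertex -2.427 -2.184 -2.903
vertex -2.544 -2.826 -1.502
endloop
endfacet
facet normal -0.919 0.382 0.098
outer loop
vertex -2.544 -2.826 -1.502
vertex -2.427 -2.184 -2.903
vertex -2.731 -3.173 -1.901
endloop
endfacet
facet normal -0.210 -0.687 0.696
outer loop
vertex -2.544 -2.826 -1.502
vertex -2.731 -3.173 -1.901
vertex -2.192 -3.184 -1.749
endloop
endfacet
facet normal 0.212 0.686 -0.696
outer loop
vertex -2.427 -2.184 -2.903
vertex -1.888 -2.196 -2.751
vertex -2.075 -2.542 -3.149
endloop
endfacet
facet normal -0.748 -0.345 -0.567
outer loop
vertex -2.427 -2.184 -2.903
vertex -2.075 -2.542 -3.149
vertex -2.731 -3.173 -1.901
endloop
endfacet
facet normal -0.747 -0.346 -0.568
outer loop
vertex -2.731 -3.173 -1.901
vertex -2.075 -2.542 -3.149
vertex -2.378 -3.531 -2.147
endloop
endfacet
facet normal -0.210 -0.686 0.696
outer loop
vertex -2.731 -3.173 -1.901
vertex -2.378 -3.531 -2.147
vertex -2.192 -3.184 -1.749
endloop
endfacet
facet normal 0.210 0.687 -0.696
outer loop
vertex -2.075 -2.542 -3.149
vertex -1.888 -2.196 -2.751
vertex -1.536 -2.554 -2.998
endloop
endfacet
facet normal 0.170 -0.727 -0.666
outer loop
vertex -2.075 -2.542 -3.149
vertex -1.536 -2.554 -2.998
vertex -2.378 -3.531 -2.147
endloop
endfacet
facet normal 0.170 -0.727 -0.666
outer loop
vertex -2.378 -3.531 -2.147
vertex -1.536 -2.554 -2.998
vertex -1.839 -3.543 -1.996
endloop
endfacet
facet normal -0.210 -0.686 0.696
outer loop
vertex -2.378 -3.531 -2.147
vertex -1.839 -3.543 -1.996
vertex -2.192 -3.184 -1.749
endloop
endfacet
facet normal 0.210 0.687 -0.696
outer loop
vertex -1.536 -2.554 -2.998
vertex -1.888 -2.196 -2.751
vertex -1.349 -2.207 -2.599
endloop
endfacet
facet normal 0.919 -0.382 -0.099
outer loop
vertex -1.536 -2.554 -2.998
vertex -1.349 -2.207 -2.599
vertex -1.839 -3.543 -1.996
endloop
endfacet
facet normal 0.919 -0.381 -0.097
outer loop
vertex -1.839 -3.543 -1.996
vertex -1.349 -2.207 -2.599
vertex -1.653 -3.196 -1.597
endloop
endfacet
facet normal -0.211 -0.687 0.696
outer loop
vertex -1.839 -3.543 -1.996
vertex -1.653 -3.196 -1.597
vertex -2.192 -3.184 -1.749
endloop
endfacet

endsolid


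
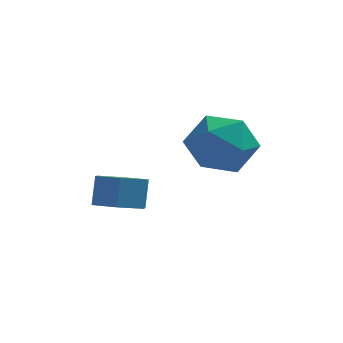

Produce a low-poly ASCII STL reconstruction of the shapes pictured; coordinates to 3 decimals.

solid 
facet normal 0.102 0.955 -0.279
outer loop
vertex -0.247 4.503 -1.504
vertex -1.265 4.801 -0.859
vertex -0.151 4.841 -0.314
endloop
endfacet
facet normal 0.737 0.632 -0.239
outer loop
vertex -0.247 4.503 -1.504
vertex -0.151 4.841 -0.314
vertex 0.522 3.892 -0.746
endloop
endfacet
facet normal 0.728 0.072 -0.681
outer loop
vertex -0.247 4.503 -1.504
vertex 0.522 3.892 -0.746
vertex -0.176 3.266 -1.558
endloop
endfacet
facet normal 0.087 0.048 -0.995
outer loop
vertex -0.247 4.503 -1.504
vertex -0.176 3.266 -1.558
vertex -1.28 3.827 -1.627
endloop
endfacet
facet normal -0.300 0.594 -0.747
outer loop
vertex -0.247 4.503 -1.504
vertex -1.28 3.827 -1.627
vertex -1.265 4.801 -0.859
endloop
endfacet
facet normal 0.818 0.386 0.426
outer loop
vertex 0.522 3.892 -0.746
vertex -0.151 4.841 -0.314
vertex -0.02 3.813 0.367
endloop
endfacet
facet normal -0.209 0.909 0.361
outer loop
vertex -0.151 4.841 -0.314
vertex -1.265 4.801 -0.859
vertex -1.124 4.374 0.298
endloop
endfacet
facet normal -0.859 0.325 -0.395
outer loop
vertex -1.265 4.801 -0.859
vertex -1.28 3.827 -1.627
vertex -1.822 3.748 -0.514
endloop
endfacet
facet normal -0.234 -0.558 -0.797
outer loop
vertex -1.28 3.827 -1.627
vertex -0.176 3.266 -1.558
vertex -1.149 2.799 -0.946
endloop
endfacet
facet normal 0.804 -0.520 -0.290
outer loop
vertex -0.176 3.266 -1.558
vertex 0.522 3.892 -0.746
vertex -0.035 2.839 -0.401
endloop
endfacet
facet normal -0.087 -0.048 0.995
outer loop
vertex -1.053 3.137 0.244
vertex -0.02 3.813 0.367
vertex -1.124 4.374 0.298
endloop
endfacet
facet normal -0.728 -0.072 0.681
outer loop
vertex -1.053 3.137 0.244
vertex -1.124 4.374 0.298
vertex -1.822 3.748 -0.514
endloop
endfacet
facet normal -0.737 -0.632 0.239
outer loop
vertex -1.053 3.137 0.244
vertex -1.822 3.748 -0.514
vertex -1.149 2.799 -0.946
endloop
endfacet
facet normal -0.102 -0.955 0.279
outer loop
vertex -1.053 3.137 0.244
vertex -1.149 2.799 -0.946
vertex -0.035 2.839 -0.401
endloop
endfacet
facet normal 0.300 -0.594 0.747
outer loop
vertex -1.053 3.137 0.244
vertex -0.035 2.839 -0.401
vertex -0.02 3.813 0.367
endloop
endfacet
facet normal 0.234 0.558 0.797
outer loop
vertex -1.124 4.374 0.298
vertex -0.02 3.813 0.367
vertex -0.151 4.841 -0.314
endloop
endfacet
facet normal -0.804 0.520 0.290
outer loop
vertex -1.822 3.748 -0.514
vertex -1.124 4.374 0.298
vertex -1.265 4.801 -0.859
endloop
endfacet
facet normal -0.818 -0.386 -0.426
outer loop
vertex -1.149 2.799 -0.946
vertex -1.822 3.748 -0.514
vertex -1.28 3.827 -1.627
endloop
endfacet
facet normal 0.209 -0.909 -0.361
outer loop
vertex -0.035 2.839 -0.401
vertex -1.149 2.799 -0.946
vertex -0.176 3.266 -1.558
endloop
endfacet
facet normal 0.859 -0.325 0.395
outer loop
vertex -0.02 3.813 0.367
vertex -0.035 2.839 -0.401
vertex 0.522 3.892 -0.746
endloop
endfacet
facet normal -0.082 -0.463 -0.883
outer loop
vertex -2.987 3.287 -3.19
vertex -3.776 3.733 -3.35
vertex -2.977 4.102 -3.618
endloop
endfacet
facet normal 0.997 -0.048 -0.068
outer loop
vertex -2.987 3.287 -3.19
vertex -2.977 4.102 -3.618
vertex -2.895 3.802 -2.21
endloop
endfacet
facet normal 0.996 -0.048 -0.068
outer loop
vertex -2.895 3.802 -2.21
vertex -2.977 4.102 -3.618
vertex -2.885 4.616 -2.639
endloop
endfacet
facet normal 0.083 0.464 0.882
outer loop
vertex -2.895 3.802 -2.21
vertex -2.885 4.616 -2.639
vertex -3.684 4.247 -2.37
endloop
endfacet
facet normal -0.082 -0.463 -0.883
outer loop
vertex -2.977 4.102 -3.618
vertex -3.776 3.733 -3.35
vertex -3.766 4.547 -3.778
endloop
endfacet
facet normal 0.507 0.742 -0.437
outer loop
vertex -2.977 4.102 -3.618
vertex -3.766 4.547 -3.778
vertex -2.885 4.616 -2.639
endloop
endfacet
facet normal 0.507 0.742 -0.437
outer loop
vertex -2.885 4.616 -2.639
vertex -3.766 4.547 -3.778
vertex -3.674 5.061 -2.799
endloop
endfacet
facet normal 0.083 0.464 0.882
outer loop
vertex -2.885 4.616 -2.639
vertex -3.674 5.061 -2.799
vertex -3.684 4.247 -2.37
endloop
endfacet
facet normal -0.082 -0.463 -0.883
outer loop
vertex -3.766 4.547 -3.778
vertex -3.776 3.733 -3.35
vertex -4.565 4.178 -3.51
endloop
endfacet
facet normal -0.489 0.790 -0.369
outer loop
vertex -3.766 4.547 -3.778
vertex -4.565 4.178 -3.51
vertex -3.674 5.061 -2.799
endloop
endfacet
facet normal -0.488 0.790 -0.370
outer loop
vertex -3.674 5.061 -2.799
vertex -4.565 4.178 -3.51
vertex -4.473 4.693 -2.53
endloop
endfacet
facet normal 0.083 0.464 0.882
outer loop
vertex -3.674 5.061 -2.799
vertex -4.473 4.693 -2.53
vertex -3.684 4.247 -2.37
endloop
endfacet
facet normal -0.083 -0.464 -0.882
outer loop
vertex -4.565 4.178 -3.51
vertex -3.776 3.733 -3.35
vertex -4.575 3.364 -3.081
endloop
endfacet
facet normal -0.997 0.048 0.068
outer loop
vertex -4.565 4.178 -3.51
vertex -4.575 3.364 -3.081
vertex -4.473 4.693 -2.53
endloop
endfacet
facet normal -0.996 0.048 0.068
outer loop
vertex -4.473 4.693 -2.53
vertex -4.575 3.364 -3.081
vertex -4.483 3.878 -2.102
endloop
endfacet
facet normal 0.082 0.463 0.883
outer loop
vertex -4.473 4.693 -2.53
vertex -4.483 3.878 -2.102
vertex -3.684 4.247 -2.37
endloop
endfacet
facet normal -0.083 -0.464 -0.882
outer loop
vertex -4.575 3.364 -3.081
vertex -3.776 3.733 -3.35
vertex -3.786 2.919 -2.921
endloop
endfacet
facet normal -0.507 -0.742 0.437
outer loop
vertex -4.575 3.364 -3.081
vertex -3.786 2.919 -2.921
vertex -4.483 3.878 -2.102
endloop
endfacet
facet normal -0.507 -0.742 0.437
outer loop
vertex -4.483 3.878 -2.102
vertex -3.786 2.919 -2.921
vertex -3.694 3.433 -1.942
endloop
endfacet
facet normal 0.082 0.463 0.883
outer loop
vertex -4.483 3.878 -2.102
vertex -3.694 3.433 -1.942
vertex -3.684 4.247 -2.37
endloop
endfacet
facet normal -0.083 -0.464 -0.882
outer loop
vertex -3.786 2.919 -2.921
vertex -3.776 3.733 -3.35
vertex -2.987 3.287 -3.19
endloop
endfacet
facet normal 0.488 -0.791 0.369
outer loop
vertex -3.786 2.919 -2.921
vertex -2.987 3.287 -3.19
vertex -3.694 3.433 -1.942
endloop
endfacet
facet normal 0.489 -0.790 0.369
outer loop
vertex -3.694 3.433 -1.942
vertex -2.987 3.287 -3.19
vertex -2.895 3.802 -2.21
endloop
endfacet
facet normal 0.082 0.463 0.883
outer loop
vertex -3.694 3.433 -1.942
vertex -2.895 3.802 -2.21
vertex -3.684 4.247 -2.37
endloop
endfacet

endsolid


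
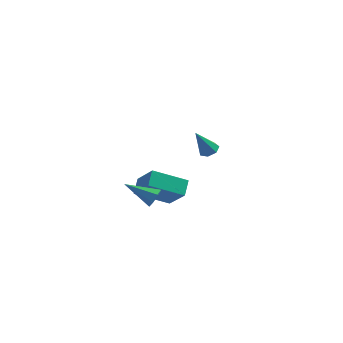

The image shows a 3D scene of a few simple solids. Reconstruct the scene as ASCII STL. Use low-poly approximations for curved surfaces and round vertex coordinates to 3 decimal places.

solid 
facet normal -0.862 -0.274 0.427
outer loop
vertex -2.165 1.02 -1.656
vertex -3.143 1.967 -3.023
vertex -2.18 0.184 -2.223
endloop
endfacet
facet normal 0.507 -0.490 0.709
outer loop
vertex -0.457 0.733 -3.077
vertex -2.165 1.02 -1.656
vertex -2.18 0.184 -2.223
endloop
endfacet
facet normal -0.862 -0.274 0.427
outer loop
vertex -2.18 0.184 -2.223
vertex -3.143 1.967 -3.023
vertex -3.159 1.132 -3.591
endloop
endfacet
facet normal -0.015 -0.827 -0.562
outer loop
vertex -3.159 1.132 -3.591
vertex -0.457 0.733 -3.077
vertex -2.18 0.184 -2.223
endloop
endfacet
facet normal 0.015 0.827 0.562
outer loop
vertex -2.165 1.02 -1.656
vertex -1.42 2.516 -3.877
vertex -3.143 1.967 -3.023
endloop
endfacet
facet normal 0.507 -0.492 0.708
outer loop
vertex -0.441 1.568 -2.509
vertex -2.165 1.02 -1.656
vertex -0.457 0.733 -3.077
endloop
endfacet
facet normal 0.015 0.827 0.562
outer loop
vertex -0.441 1.568 -2.509
vertex -1.42 2.516 -3.877
vertex -2.165 1.02 -1.656
endloop
endfacet
facet normal -0.507 0.491 -0.708
outer loop
vertex -3.143 1.967 -3.023
vertex -1.42 2.516 -3.877
vertex -3.159 1.132 -3.591
endloop
endfacet
facet normal -0.015 -0.827 -0.562
outer loop
vertex -1.435 1.68 -4.444
vertex -0.457 0.733 -3.077
vertex -3.159 1.132 -3.591
endloop
endfacet
facet normal -0.507 0.490 -0.709
outer loop
vertex -3.159 1.132 -3.591
vertex -1.42 2.516 -3.877
vertex -1.435 1.68 -4.444
endloop
endfacet
facet normal 0.862 0.274 -0.427
outer loop
vertex -1.435 1.68 -4.444
vertex -0.441 1.568 -2.509
vertex -0.457 0.733 -3.077
endloop
endfacet
facet normal 0.862 0.274 -0.427
outer loop
vertex -1.42 2.516 -3.877
vertex -0.441 1.568 -2.509
vertex -1.435 1.68 -4.444
endloop
endfacet
facet normal 0.373 0.286 -0.883
outer loop
vertex 1.792 -2.187 2.608
vertex 1.324 -2.283 2.379
vertex 1.499 -1.833 2.599
endloop
endfacet
facet normal 0.531 0.458 0.713
outer loop
vertex 1.792 -2.187 2.608
vertex 1.499 -1.833 2.599
vertex 0.756 -2.717 3.721
endloop
endfacet
facet normal 0.373 0.286 -0.882
outer loop
vertex 1.499 -1.833 2.599
vertex 1.324 -2.283 2.379
vertex 1.074 -1.818 2.424
endloop
endfacet
facet normal -0.188 0.828 0.528
outer loop
vertex 1.499 -1.833 2.599
vertex 1.074 -1.818 2.424
vertex 0.756 -2.717 3.721
endloop
endfacet
facet normal 0.372 0.286 -0.883
outer loop
vertex 1.074 -1.818 2.424
vertex 1.324 -2.283 2.379
vertex 0.837 -2.152 2.216
endloop
endfacet
facet normal -0.847 0.510 0.146
outer loop
vertex 1.074 -1.818 2.424
vertex 0.837 -2.152 2.216
vertex 0.756 -2.717 3.721
endloop
endfacet
facet normal 0.373 0.287 -0.882
outer loop
vertex 0.837 -2.152 2.216
vertex 1.324 -2.283 2.379
vertex 0.967 -2.585 2.13
endloop
endfacet
facet normal -0.955 -0.257 -0.148
outer loop
vertex 0.837 -2.152 2.216
vertex 0.967 -2.585 2.13
vertex 0.756 -2.717 3.721
endloop
endfacet
facet normal 0.374 0.285 -0.882
outer loop
vertex 0.967 -2.585 2.13
vertex 1.324 -2.283 2.379
vertex 1.366 -2.79 2.233
endloop
endfacet
facet normal -0.426 -0.895 -0.131
outer loop
vertex 0.967 -2.585 2.13
vertex 1.366 -2.79 2.233
vertex 0.756 -2.717 3.721
endloop
endfacet
facet normal 0.373 0.285 -0.883
outer loop
vertex 1.366 -2.79 2.233
vertex 1.324 -2.283 2.379
vertex 1.733 -2.613 2.445
endloop
endfacet
facet normal 0.339 -0.923 0.184
outer loop
vertex 1.366 -2.79 2.233
vertex 1.733 -2.613 2.445
vertex 0.756 -2.717 3.721
endloop
endfacet
facet normal 0.373 0.286 -0.883
outer loop
vertex 1.733 -2.613 2.445
vertex 1.324 -2.283 2.379
vertex 1.792 -2.187 2.608
endloop
endfacet
facet normal 0.765 -0.320 0.559
outer loop
vertex 1.733 -2.613 2.445
vertex 1.792 -2.187 2.608
vertex 0.756 -2.717 3.721
endloop
endfacet
facet normal 0.888 -0.004 -0.459
outer loop
vertex -0.988 -2.305 -0.744
vertex -1.239 -2.505 -1.228
vertex -1.153 -1.954 -1.066
endloop
endfacet
facet normal 0.046 0.687 0.725
outer loop
vertex -0.988 -2.305 -0.744
vertex -1.153 -1.954 -1.066
vertex -2.741 -2.495 -0.452
endloop
endfacet
facet normal 0.889 -0.004 -0.458
outer loop
vertex -1.153 -1.954 -1.066
vertex -1.239 -2.505 -1.228
vertex -1.382 -2.018 -1.51
endloop
endfacet
facet normal -0.314 0.949 0.025
outer loop
vertex -1.153 -1.954 -1.066
vertex -1.382 -2.018 -1.51
vertex -2.741 -2.495 -0.452
endloop
endfacet
facet normal 0.888 -0.005 -0.459
outer loop
vertex -1.382 -2.018 -1.51
vertex -1.239 -2.505 -1.228
vertex -1.504 -2.448 -1.741
endloop
endfacet
facet normal -0.635 0.498 -0.591
outer loop
vertex -1.382 -2.018 -1.51
vertex -1.504 -2.448 -1.741
vertex -2.741 -2.495 -0.452
endloop
endfacet
facet normal 0.888 -0.005 -0.459
outer loop
vertex -1.504 -2.448 -1.741
vertex -1.239 -2.505 -1.228
vertex -1.426 -2.921 -1.585
endloop
endfacet
facet normal -0.675 -0.329 -0.660
outer loop
vertex -1.504 -2.448 -1.741
vertex -1.426 -2.921 -1.585
vertex -2.741 -2.495 -0.452
endloop
endfacet
facet normal 0.888 -0.006 -0.459
outer loop
vertex -1.426 -2.921 -1.585
vertex -1.239 -2.505 -1.228
vertex -1.208 -3.08 -1.161
endloop
endfacet
facet normal -0.406 -0.905 -0.131
outer loop
vertex -1.426 -2.921 -1.585
vertex -1.208 -3.08 -1.161
vertex -2.741 -2.495 -0.452
endloop
endfacet
facet normal 0.889 -0.005 -0.458
outer loop
vertex -1.208 -3.08 -1.161
vertex -1.239 -2.505 -1.228
vertex -1.013 -2.806 -0.786
endloop
endfacet
facet normal -0.028 -0.800 0.599
outer loop
vertex -1.208 -3.08 -1.161
vertex -1.013 -2.806 -0.786
vertex -2.741 -2.495 -0.452
endloop
endfacet
facet normal 0.889 -0.006 -0.458
outer loop
vertex -1.013 -2.806 -0.786
vertex -1.239 -2.505 -1.228
vertex -0.988 -2.305 -0.744
endloop
endfacet
facet normal 0.173 -0.091 0.981
outer loop
vertex -1.013 -2.806 -0.786
vertex -0.988 -2.305 -0.744
vertex -2.741 -2.495 -0.452
endloop
endfacet

endsolid


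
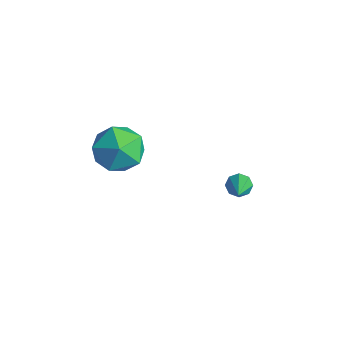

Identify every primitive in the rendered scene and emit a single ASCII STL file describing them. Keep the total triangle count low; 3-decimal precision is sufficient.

solid 
facet normal -0.809 0.272 0.520
outer loop
vertex -1.17 -3.159 1.795
vertex -0.529 -2.949 2.682
vertex -0.735 -2.143 1.94
endloop
endfacet
facet normal -0.896 0.408 -0.174
outer loop
vertex -1.17 -3.159 1.795
vertex -0.735 -2.143 1.94
vertex -0.748 -2.604 0.925
endloop
endfacet
facet normal -0.823 -0.205 -0.530
outer loop
vertex -1.17 -3.159 1.795
vertex -0.748 -2.604 0.925
vertex -0.55 -3.695 1.04
endloop
endfacet
facet normal -0.691 -0.721 -0.056
outer loop
vertex -1.17 -3.159 1.795
vertex -0.55 -3.695 1.04
vertex -0.415 -3.908 2.125
endloop
endfacet
facet normal -0.682 -0.426 0.594
outer loop
vertex -1.17 -3.159 1.795
vertex -0.415 -3.908 2.125
vertex -0.529 -2.949 2.682
endloop
endfacet
facet normal -0.371 0.847 -0.380
outer loop
vertex -0.748 -2.604 0.925
vertex -0.735 -2.143 1.94
vertex 0.155 -2.052 1.275
endloop
endfacet
facet normal -0.231 0.627 0.745
outer loop
vertex -0.735 -2.143 1.94
vertex -0.529 -2.949 2.682
vertex 0.29 -2.265 2.36
endloop
endfacet
facet normal -0.026 -0.504 0.863
outer loop
vertex -0.529 -2.949 2.682
vertex -0.415 -3.908 2.125
vertex 0.488 -3.356 2.475
endloop
endfacet
facet normal -0.040 -0.981 -0.188
outer loop
vertex -0.415 -3.908 2.125
vertex -0.55 -3.695 1.04
vertex 0.475 -3.817 1.46
endloop
endfacet
facet normal -0.253 -0.147 -0.956
outer loop
vertex -0.55 -3.695 1.04
vertex -0.748 -2.604 0.925
vertex 0.269 -3.011 0.718
endloop
endfacet
facet normal 0.691 0.721 0.056
outer loop
vertex 0.91 -2.801 1.605
vertex 0.155 -2.052 1.275
vertex 0.29 -2.265 2.36
endloop
endfacet
facet normal 0.823 0.205 0.530
outer loop
vertex 0.91 -2.801 1.605
vertex 0.29 -2.265 2.36
vertex 0.488 -3.356 2.475
endloop
endfacet
facet normal 0.896 -0.408 0.174
outer loop
vertex 0.91 -2.801 1.605
vertex 0.488 -3.356 2.475
vertex 0.475 -3.817 1.46
endloop
endfacet
facet normal 0.809 -0.272 -0.520
outer loop
vertex 0.91 -2.801 1.605
vertex 0.475 -3.817 1.46
vertex 0.269 -3.011 0.718
endloop
endfacet
facet normal 0.682 0.426 -0.594
outer loop
vertex 0.91 -2.801 1.605
vertex 0.269 -3.011 0.718
vertex 0.155 -2.052 1.275
endloop
endfacet
facet normal 0.040 0.981 0.188
outer loop
vertex 0.29 -2.265 2.36
vertex 0.155 -2.052 1.275
vertex -0.735 -2.143 1.94
endloop
endfacet
facet normal 0.253 0.147 0.956
outer loop
vertex 0.488 -3.356 2.475
vertex 0.29 -2.265 2.36
vertex -0.529 -2.949 2.682
endloop
endfacet
facet normal 0.371 -0.847 0.380
outer loop
vertex 0.475 -3.817 1.46
vertex 0.488 -3.356 2.475
vertex -0.415 -3.908 2.125
endloop
endfacet
facet normal 0.231 -0.627 -0.745
outer loop
vertex 0.269 -3.011 0.718
vertex 0.475 -3.817 1.46
vertex -0.55 -3.695 1.04
endloop
endfacet
facet normal 0.026 0.504 -0.863
outer loop
vertex 0.155 -2.052 1.275
vertex 0.269 -3.011 0.718
vertex -0.748 -2.604 0.925
endloop
endfacet
facet normal -0.621 0.523 -0.583
outer loop
vertex 1.311 1.927 -3.188
vertex 0.901 1.769 -2.893
vertex 1.235 2.18 -2.88
endloop
endfacet
facet normal 0.892 0.431 -0.134
outer loop
vertex 1.311 1.927 -3.188
vertex 1.235 2.18 -2.88
vertex 2.079 0.771 -1.787
endloop
endfacet
facet normal -0.622 0.524 -0.581
outer loop
vertex 1.235 2.18 -2.88
vertex 0.901 1.769 -2.893
vertex 0.963 2.191 -2.579
endloop
endfacet
facet normal 0.548 0.692 0.470
outer loop
vertex 1.235 2.18 -2.88
vertex 0.963 2.191 -2.579
vertex 2.079 0.771 -1.787
endloop
endfacet
facet normal -0.620 0.525 -0.583
outer loop
vertex 0.963 2.191 -2.579
vertex 0.901 1.769 -2.893
vertex 0.654 1.955 -2.463
endloop
endfacet
facet normal -0.028 0.470 0.882
outer loop
vertex 0.963 2.191 -2.579
vertex 0.654 1.955 -2.463
vertex 2.079 0.771 -1.787
endloop
endfacet
facet normal -0.621 0.523 -0.583
outer loop
vertex 0.654 1.955 -2.463
vertex 0.901 1.769 -2.893
vertex 0.49 1.61 -2.598
endloop
endfacet
facet normal -0.495 -0.103 0.863
outer loop
vertex 0.654 1.955 -2.463
vertex 0.49 1.61 -2.598
vertex 2.079 0.771 -1.787
endloop
endfacet
facet normal -0.621 0.526 -0.582
outer loop
vertex 0.49 1.61 -2.598
vertex 0.901 1.769 -2.893
vertex 0.566 1.358 -2.907
endloop
endfacet
facet normal -0.582 -0.694 0.423
outer loop
vertex 0.49 1.61 -2.598
vertex 0.566 1.358 -2.907
vertex 2.079 0.771 -1.787
endloop
endfacet
facet normal -0.621 0.526 -0.582
outer loop
vertex 0.566 1.358 -2.907
vertex 0.901 1.769 -2.893
vertex 0.838 1.347 -3.207
endloop
endfacet
facet normal -0.237 -0.955 -0.180
outer loop
vertex 0.566 1.358 -2.907
vertex 0.838 1.347 -3.207
vertex 2.079 0.771 -1.787
endloop
endfacet
facet normal -0.620 0.526 -0.582
outer loop
vertex 0.838 1.347 -3.207
vertex 0.901 1.769 -2.893
vertex 1.147 1.582 -3.324
endloop
endfacet
facet normal 0.335 -0.734 -0.590
outer loop
vertex 0.838 1.347 -3.207
vertex 1.147 1.582 -3.324
vertex 2.079 0.771 -1.787
endloop
endfacet
facet normal -0.621 0.525 -0.582
outer loop
vertex 1.147 1.582 -3.324
vertex 0.901 1.769 -2.893
vertex 1.311 1.927 -3.188
endloop
endfacet
facet normal 0.805 -0.158 -0.571
outer loop
vertex 1.147 1.582 -3.324
vertex 1.311 1.927 -3.188
vertex 2.079 0.771 -1.787
endloop
endfacet

endsolid


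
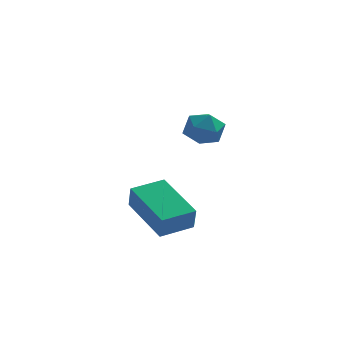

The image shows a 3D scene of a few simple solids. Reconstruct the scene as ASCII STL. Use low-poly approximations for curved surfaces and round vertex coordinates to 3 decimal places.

solid 
facet normal -0.826 -0.556 -0.094
outer loop
vertex -1.972 2.014 -1.638
vertex -3.149 3.653 -0.986
vertex -2.065 2.305 -2.537
endloop
endfacet
facet normal 0.555 -0.773 -0.308
outer loop
vertex -0.991 3.027 -2.414
vertex -1.972 2.014 -1.638
vertex -2.065 2.305 -2.537
endloop
endfacet
facet normal -0.826 -0.556 -0.094
outer loop
vertex -2.065 2.305 -2.537
vertex -3.149 3.653 -0.986
vertex -3.242 3.944 -1.885
endloop
endfacet
facet normal -0.098 0.307 -0.947
outer loop
vertex -3.242 3.944 -1.885
vertex -0.991 3.027 -2.414
vertex -2.065 2.305 -2.537
endloop
endfacet
facet normal 0.098 -0.307 0.947
outer loop
vertex -1.972 2.014 -1.638
vertex -2.075 4.375 -0.863
vertex -3.149 3.653 -0.986
endloop
endfacet
facet normal 0.555 -0.773 -0.308
outer loop
vertex -0.898 2.736 -1.515
vertex -1.972 2.014 -1.638
vertex -0.991 3.027 -2.414
endloop
endfacet
facet normal 0.098 -0.307 0.947
outer loop
vertex -0.898 2.736 -1.515
vertex -2.075 4.375 -0.863
vertex -1.972 2.014 -1.638
endloop
endfacet
facet normal -0.555 0.773 0.308
outer loop
vertex -3.149 3.653 -0.986
vertex -2.075 4.375 -0.863
vertex -3.242 3.944 -1.885
endloop
endfacet
facet normal -0.098 0.307 -0.947
outer loop
vertex -2.168 4.666 -1.762
vertex -0.991 3.027 -2.414
vertex -3.242 3.944 -1.885
endloop
endfacet
facet normal -0.555 0.773 0.308
outer loop
vertex -3.242 3.944 -1.885
vertex -2.075 4.375 -0.863
vertex -2.168 4.666 -1.762
endloop
endfacet
facet normal 0.826 0.556 0.094
outer loop
vertex -2.168 4.666 -1.762
vertex -0.898 2.736 -1.515
vertex -0.991 3.027 -2.414
endloop
endfacet
facet normal 0.826 0.556 0.094
outer loop
vertex -2.075 4.375 -0.863
vertex -0.898 2.736 -1.515
vertex -2.168 4.666 -1.762
endloop
endfacet
facet normal -0.021 1.000 0.009
outer loop
vertex -0.365 3.211 2.005
vertex -1.088 3.194 2.227
vertex -0.534 3.201 2.743
endloop
endfacet
facet normal 0.633 0.758 0.155
outer loop
vertex -0.365 3.211 2.005
vertex -0.534 3.201 2.743
vertex 0.036 2.779 2.479
endloop
endfacet
facet normal 0.848 0.355 -0.394
outer loop
vertex -0.365 3.211 2.005
vertex 0.036 2.779 2.479
vertex -0.166 2.51 1.801
endloop
endfacet
facet normal 0.326 0.348 -0.879
outer loop
vertex -0.365 3.211 2.005
vertex -0.166 2.51 1.801
vertex -0.861 2.766 1.645
endloop
endfacet
facet normal -0.211 0.746 -0.631
outer loop
vertex -0.365 3.211 2.005
vertex -0.861 2.766 1.645
vertex -1.088 3.194 2.227
endloop
endfacet
facet normal 0.591 0.340 0.732
outer loop
vertex 0.036 2.779 2.479
vertex -0.534 3.201 2.743
vertex -0.439 2.494 2.995
endloop
endfacet
facet normal -0.470 0.731 0.495
outer loop
vertex -0.534 3.201 2.743
vertex -1.088 3.194 2.227
vertex -1.134 2.75 2.839
endloop
endfacet
facet normal -0.779 0.321 -0.540
outer loop
vertex -1.088 3.194 2.227
vertex -0.861 2.766 1.645
vertex -1.336 2.481 2.161
endloop
endfacet
facet normal 0.092 -0.323 -0.942
outer loop
vertex -0.861 2.766 1.645
vertex -0.166 2.51 1.801
vertex -0.766 2.059 1.897
endloop
endfacet
facet normal 0.937 -0.312 -0.156
outer loop
vertex -0.166 2.51 1.801
vertex 0.036 2.779 2.479
vertex -0.212 2.066 2.413
endloop
endfacet
facet normal -0.326 -0.348 0.879
outer loop
vertex -0.935 2.049 2.635
vertex -0.439 2.494 2.995
vertex -1.134 2.75 2.839
endloop
endfacet
facet normal -0.848 -0.355 0.394
outer loop
vertex -0.935 2.049 2.635
vertex -1.134 2.75 2.839
vertex -1.336 2.481 2.161
endloop
endfacet
facet normal -0.633 -0.758 -0.155
outer loop
vertex -0.935 2.049 2.635
vertex -1.336 2.481 2.161
vertex -0.766 2.059 1.897
endloop
endfacet
facet normal 0.021 -1.000 -0.009
outer loop
vertex -0.935 2.049 2.635
vertex -0.766 2.059 1.897
vertex -0.212 2.066 2.413
endloop
endfacet
facet normal 0.211 -0.746 0.631
outer loop
vertex -0.935 2.049 2.635
vertex -0.212 2.066 2.413
vertex -0.439 2.494 2.995
endloop
endfacet
facet normal -0.092 0.323 0.942
outer loop
vertex -1.134 2.75 2.839
vertex -0.439 2.494 2.995
vertex -0.534 3.201 2.743
endloop
endfacet
facet normal -0.937 0.312 0.156
outer loop
vertex -1.336 2.481 2.161
vertex -1.134 2.75 2.839
vertex -1.088 3.194 2.227
endloop
endfacet
facet normal -0.591 -0.340 -0.732
outer loop
vertex -0.766 2.059 1.897
vertex -1.336 2.481 2.161
vertex -0.861 2.766 1.645
endloop
endfacet
facet normal 0.470 -0.731 -0.495
outer loop
vertex -0.212 2.066 2.413
vertex -0.766 2.059 1.897
vertex -0.166 2.51 1.801
endloop
endfacet
facet normal 0.779 -0.321 0.540
outer loop
vertex -0.439 2.494 2.995
vertex -0.212 2.066 2.413
vertex 0.036 2.779 2.479
endloop
endfacet

endsolid
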